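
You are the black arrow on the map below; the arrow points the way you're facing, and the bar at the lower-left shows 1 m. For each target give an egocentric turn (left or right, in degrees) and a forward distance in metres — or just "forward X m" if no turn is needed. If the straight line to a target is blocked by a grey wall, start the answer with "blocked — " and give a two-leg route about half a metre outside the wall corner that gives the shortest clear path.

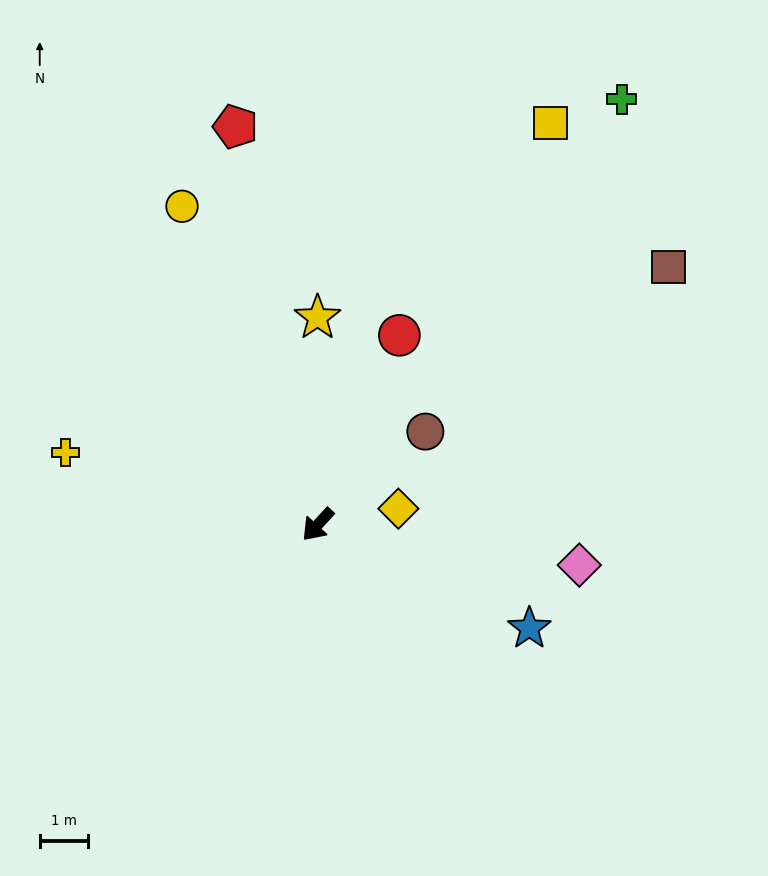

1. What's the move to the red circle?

turn right 161°, forward 4.3 m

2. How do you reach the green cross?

turn right 173°, forward 10.9 m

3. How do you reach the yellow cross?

turn right 63°, forward 5.4 m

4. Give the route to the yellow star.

turn right 137°, forward 4.3 m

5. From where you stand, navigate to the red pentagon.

turn right 126°, forward 8.4 m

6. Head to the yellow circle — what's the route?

turn right 114°, forward 7.2 m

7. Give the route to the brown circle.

turn left 173°, forward 3.0 m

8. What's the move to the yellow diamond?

turn left 144°, forward 1.7 m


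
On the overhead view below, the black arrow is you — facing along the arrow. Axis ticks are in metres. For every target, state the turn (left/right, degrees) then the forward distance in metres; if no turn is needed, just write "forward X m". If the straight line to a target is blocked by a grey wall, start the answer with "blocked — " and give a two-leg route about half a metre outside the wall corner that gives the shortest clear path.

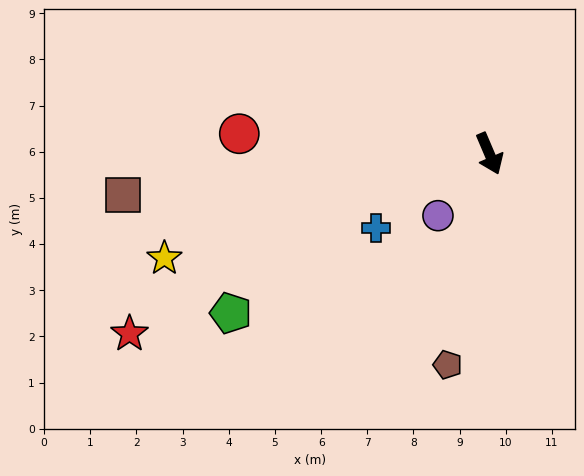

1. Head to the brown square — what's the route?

turn right 107°, forward 8.0 m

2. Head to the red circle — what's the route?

turn right 118°, forward 5.4 m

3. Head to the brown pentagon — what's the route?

turn right 34°, forward 4.7 m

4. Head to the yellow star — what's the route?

turn right 95°, forward 7.4 m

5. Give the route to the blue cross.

turn right 80°, forward 2.9 m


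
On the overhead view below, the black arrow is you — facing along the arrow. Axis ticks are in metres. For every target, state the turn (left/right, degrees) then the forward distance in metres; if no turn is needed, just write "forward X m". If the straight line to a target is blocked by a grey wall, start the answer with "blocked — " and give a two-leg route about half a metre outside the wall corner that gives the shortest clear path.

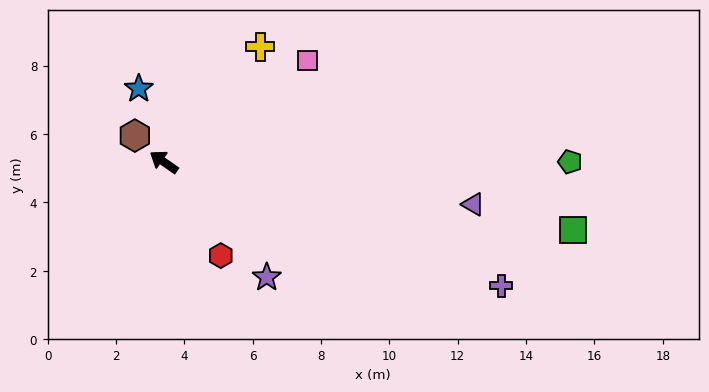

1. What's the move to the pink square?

turn right 110°, forward 5.1 m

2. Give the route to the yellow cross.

turn right 95°, forward 4.4 m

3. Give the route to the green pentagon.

turn right 145°, forward 11.9 m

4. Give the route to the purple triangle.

turn right 153°, forward 9.1 m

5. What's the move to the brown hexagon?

turn right 8°, forward 1.1 m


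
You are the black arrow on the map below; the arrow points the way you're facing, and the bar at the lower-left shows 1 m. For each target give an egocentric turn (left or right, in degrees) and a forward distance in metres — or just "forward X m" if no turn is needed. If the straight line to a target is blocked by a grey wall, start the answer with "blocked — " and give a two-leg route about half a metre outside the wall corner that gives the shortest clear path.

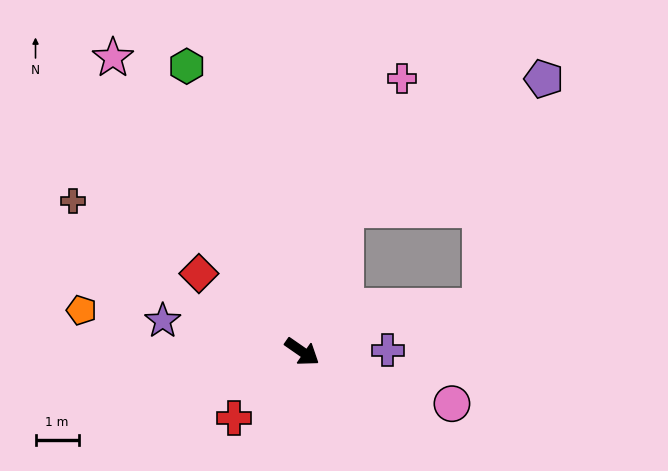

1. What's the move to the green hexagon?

turn left 147°, forward 7.2 m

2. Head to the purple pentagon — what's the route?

blocked — turn left 108°, forward 3.5 m, then turn right 40°, forward 5.5 m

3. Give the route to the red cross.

turn right 101°, forward 2.2 m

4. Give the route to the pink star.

turn left 157°, forward 8.1 m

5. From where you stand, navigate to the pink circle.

turn left 16°, forward 3.7 m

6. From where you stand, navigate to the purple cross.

turn left 36°, forward 2.0 m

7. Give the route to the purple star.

turn right 158°, forward 3.3 m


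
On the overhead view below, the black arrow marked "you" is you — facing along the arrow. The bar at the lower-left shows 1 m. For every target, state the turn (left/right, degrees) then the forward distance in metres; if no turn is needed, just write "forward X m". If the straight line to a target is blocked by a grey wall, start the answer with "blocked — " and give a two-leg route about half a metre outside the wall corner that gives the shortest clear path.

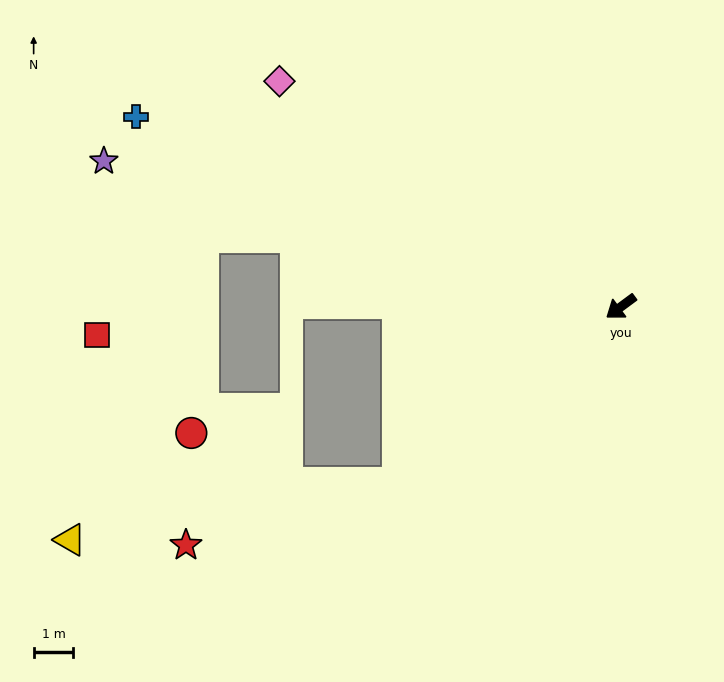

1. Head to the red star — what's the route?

blocked — turn left 2°, forward 7.2 m, then turn right 22°, forward 5.6 m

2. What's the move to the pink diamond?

turn right 70°, forward 10.3 m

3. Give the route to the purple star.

turn right 52°, forward 13.6 m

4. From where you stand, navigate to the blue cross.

turn right 58°, forward 13.2 m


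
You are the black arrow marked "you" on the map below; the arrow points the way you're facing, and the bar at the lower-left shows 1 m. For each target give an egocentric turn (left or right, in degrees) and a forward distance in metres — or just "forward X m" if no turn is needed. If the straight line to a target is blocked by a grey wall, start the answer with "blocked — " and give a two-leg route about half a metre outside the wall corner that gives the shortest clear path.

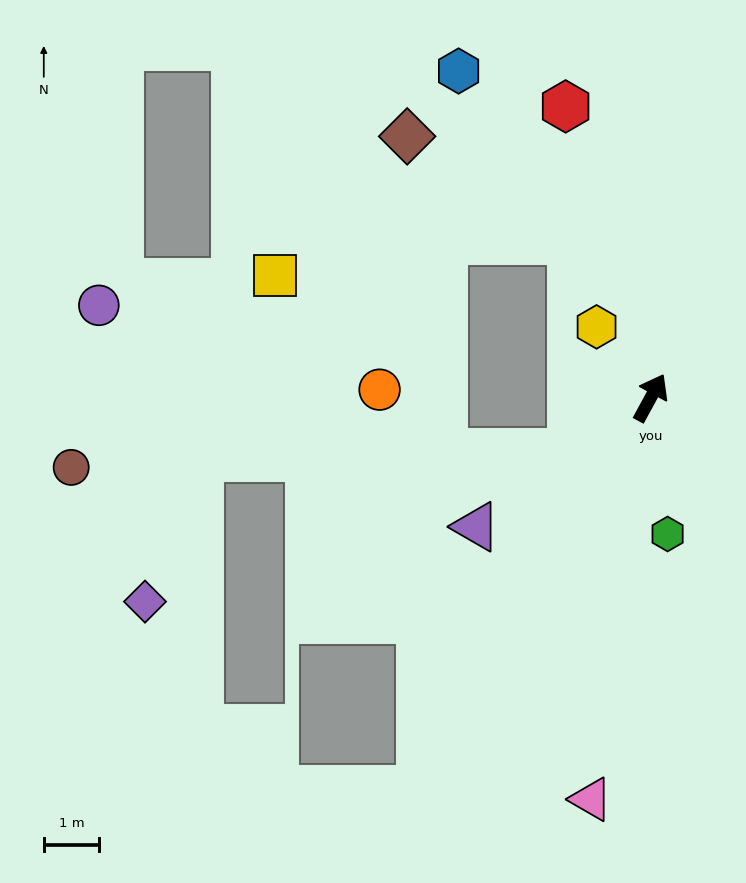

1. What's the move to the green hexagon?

turn right 144°, forward 2.5 m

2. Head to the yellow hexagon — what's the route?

turn left 66°, forward 1.6 m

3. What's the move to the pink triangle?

turn right 160°, forward 7.3 m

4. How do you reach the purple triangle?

turn left 155°, forward 3.9 m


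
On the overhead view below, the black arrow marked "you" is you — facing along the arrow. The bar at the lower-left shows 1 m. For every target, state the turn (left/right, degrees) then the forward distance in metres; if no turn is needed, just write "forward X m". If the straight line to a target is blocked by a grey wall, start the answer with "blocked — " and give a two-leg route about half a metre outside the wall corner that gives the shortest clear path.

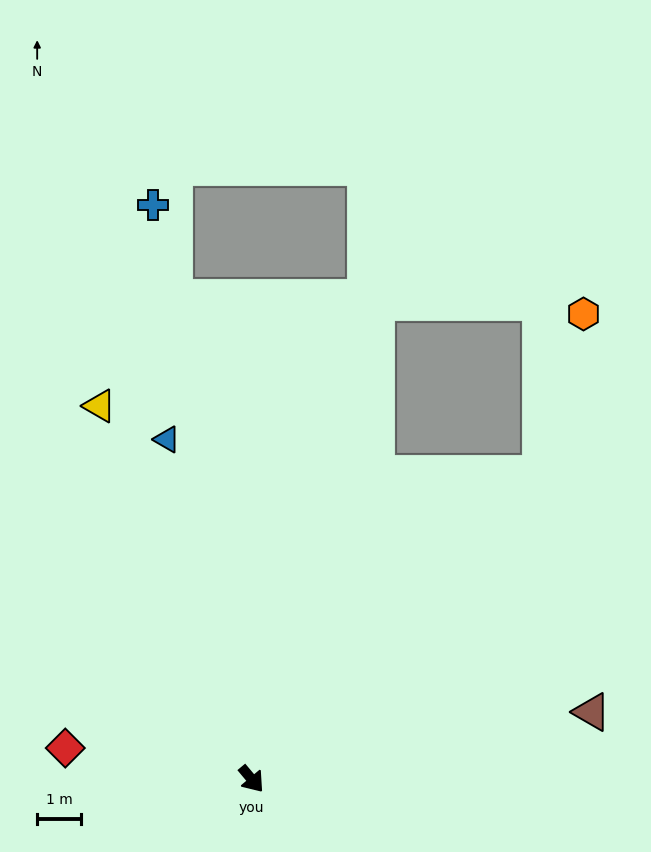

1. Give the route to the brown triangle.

turn left 61°, forward 8.0 m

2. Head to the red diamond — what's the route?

turn right 139°, forward 4.4 m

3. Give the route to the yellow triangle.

turn left 162°, forward 9.3 m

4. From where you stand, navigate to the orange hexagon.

blocked — turn left 97°, forward 9.7 m, then turn left 28°, forward 3.8 m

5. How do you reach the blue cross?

turn left 150°, forward 13.4 m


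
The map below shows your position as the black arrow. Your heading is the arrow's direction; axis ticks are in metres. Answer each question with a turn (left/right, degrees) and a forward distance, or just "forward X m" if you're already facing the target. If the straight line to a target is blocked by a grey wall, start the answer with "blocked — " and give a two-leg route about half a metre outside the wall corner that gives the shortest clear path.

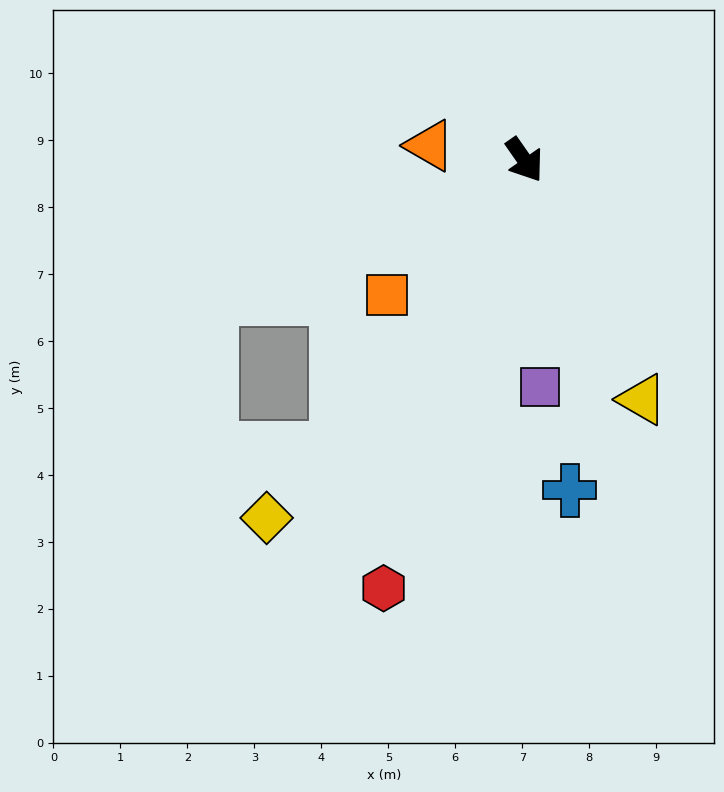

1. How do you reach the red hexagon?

turn right 53°, forward 6.7 m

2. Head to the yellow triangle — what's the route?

turn right 9°, forward 4.0 m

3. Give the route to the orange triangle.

turn right 134°, forward 1.4 m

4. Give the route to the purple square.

turn right 31°, forward 3.4 m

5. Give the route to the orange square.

turn right 81°, forward 2.9 m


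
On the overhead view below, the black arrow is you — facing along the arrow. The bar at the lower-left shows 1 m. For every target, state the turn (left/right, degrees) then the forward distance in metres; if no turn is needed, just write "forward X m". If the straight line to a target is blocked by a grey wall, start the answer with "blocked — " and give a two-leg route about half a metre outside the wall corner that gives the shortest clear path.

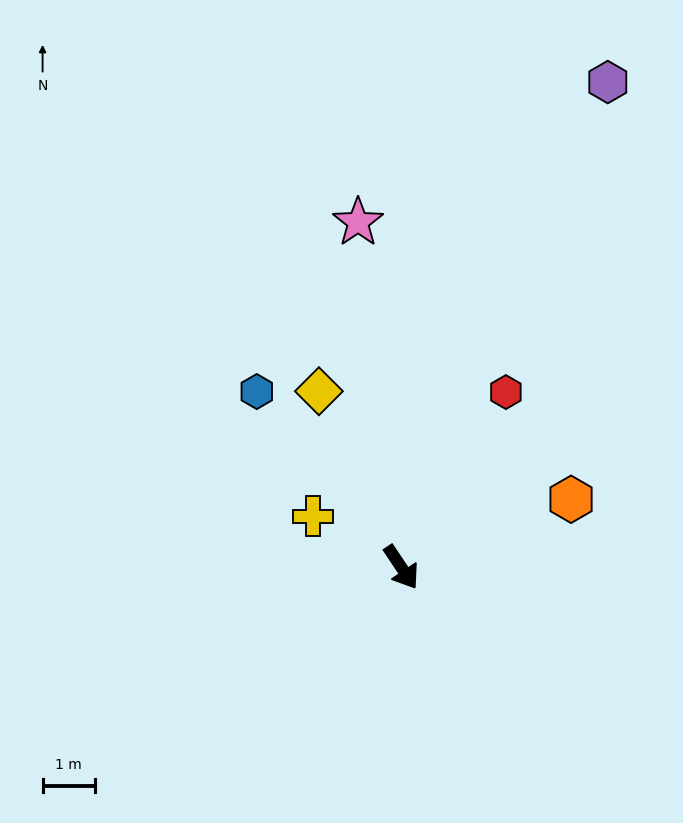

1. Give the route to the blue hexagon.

turn right 174°, forward 4.3 m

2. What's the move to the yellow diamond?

turn left 171°, forward 3.7 m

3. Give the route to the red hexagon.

turn left 115°, forward 3.9 m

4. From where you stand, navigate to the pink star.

turn left 153°, forward 6.6 m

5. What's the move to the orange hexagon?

turn left 78°, forward 3.5 m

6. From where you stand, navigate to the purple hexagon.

turn left 123°, forward 10.1 m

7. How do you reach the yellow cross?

turn right 154°, forward 1.9 m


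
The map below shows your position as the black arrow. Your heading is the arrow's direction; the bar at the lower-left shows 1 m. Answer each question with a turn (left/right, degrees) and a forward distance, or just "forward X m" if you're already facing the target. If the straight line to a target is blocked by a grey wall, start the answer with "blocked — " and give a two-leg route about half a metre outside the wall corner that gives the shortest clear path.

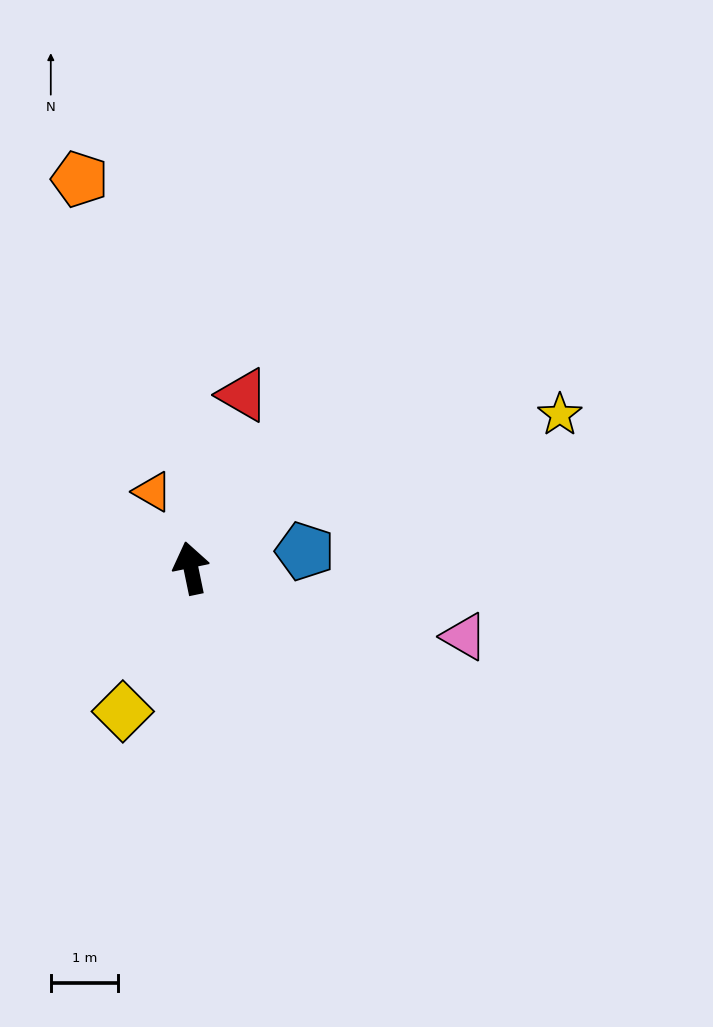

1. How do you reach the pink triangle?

turn right 116°, forward 4.2 m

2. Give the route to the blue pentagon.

turn right 93°, forward 1.7 m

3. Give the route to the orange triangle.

turn left 15°, forward 1.3 m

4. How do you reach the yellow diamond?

turn left 143°, forward 2.4 m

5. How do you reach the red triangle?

turn right 28°, forward 2.7 m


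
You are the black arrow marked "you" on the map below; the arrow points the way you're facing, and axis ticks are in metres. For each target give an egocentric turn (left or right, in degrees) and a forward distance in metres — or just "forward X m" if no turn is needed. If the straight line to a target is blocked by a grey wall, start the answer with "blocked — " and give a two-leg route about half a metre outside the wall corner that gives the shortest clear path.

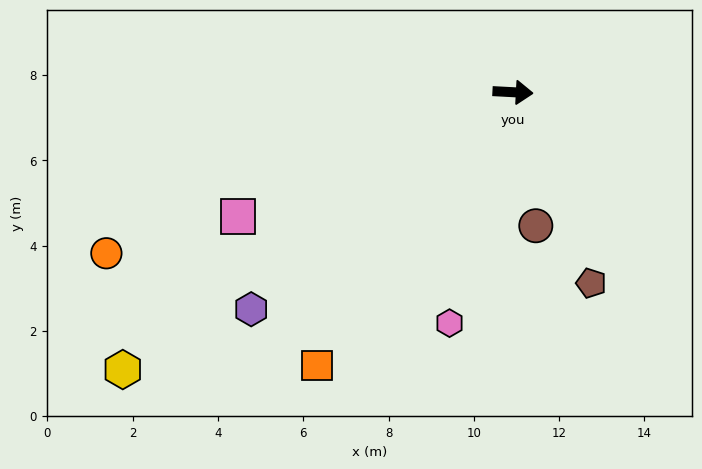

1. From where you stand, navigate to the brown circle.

turn right 77°, forward 3.2 m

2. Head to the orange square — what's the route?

turn right 123°, forward 7.9 m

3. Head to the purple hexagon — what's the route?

turn right 137°, forward 8.0 m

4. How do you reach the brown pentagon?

turn right 65°, forward 4.8 m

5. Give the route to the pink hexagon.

turn right 102°, forward 5.6 m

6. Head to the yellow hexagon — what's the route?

turn right 142°, forward 11.2 m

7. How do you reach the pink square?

turn right 153°, forward 7.1 m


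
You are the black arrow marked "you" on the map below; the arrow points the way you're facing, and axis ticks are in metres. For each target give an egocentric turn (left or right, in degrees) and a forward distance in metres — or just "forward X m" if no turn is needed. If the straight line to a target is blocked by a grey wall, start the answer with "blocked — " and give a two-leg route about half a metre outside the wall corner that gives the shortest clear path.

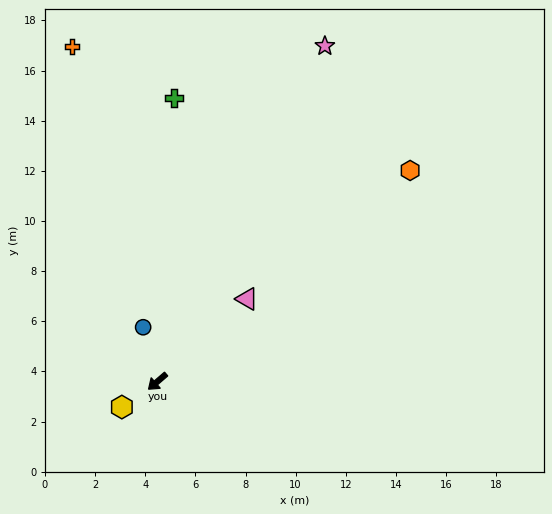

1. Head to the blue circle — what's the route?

turn right 116°, forward 2.2 m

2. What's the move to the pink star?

turn right 157°, forward 15.0 m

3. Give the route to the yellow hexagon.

turn right 5°, forward 1.7 m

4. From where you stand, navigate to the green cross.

turn right 134°, forward 11.3 m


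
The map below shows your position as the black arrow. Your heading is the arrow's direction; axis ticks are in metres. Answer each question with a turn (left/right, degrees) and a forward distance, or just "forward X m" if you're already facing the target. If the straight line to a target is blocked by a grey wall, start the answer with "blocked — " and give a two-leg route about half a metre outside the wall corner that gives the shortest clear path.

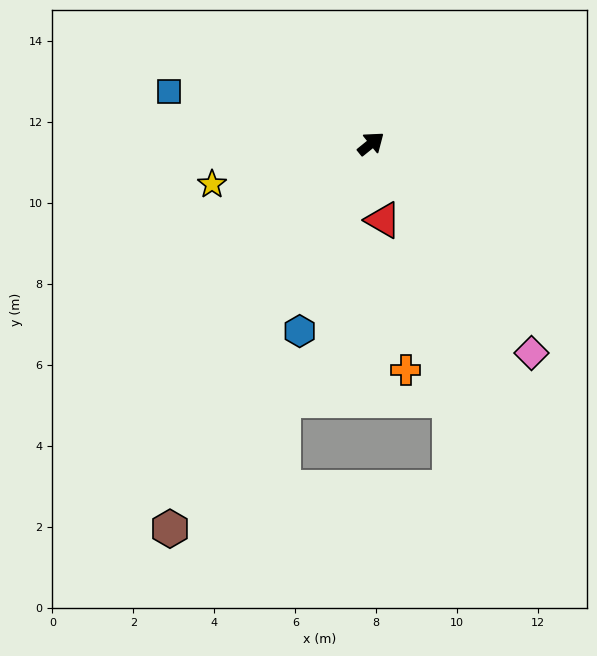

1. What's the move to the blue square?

turn left 127°, forward 5.2 m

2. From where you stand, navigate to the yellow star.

turn left 155°, forward 4.1 m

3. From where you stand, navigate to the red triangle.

turn right 120°, forward 1.9 m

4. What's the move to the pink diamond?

turn right 91°, forward 6.5 m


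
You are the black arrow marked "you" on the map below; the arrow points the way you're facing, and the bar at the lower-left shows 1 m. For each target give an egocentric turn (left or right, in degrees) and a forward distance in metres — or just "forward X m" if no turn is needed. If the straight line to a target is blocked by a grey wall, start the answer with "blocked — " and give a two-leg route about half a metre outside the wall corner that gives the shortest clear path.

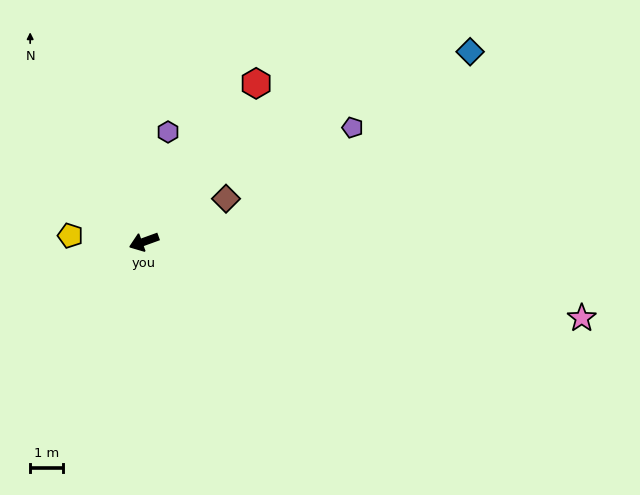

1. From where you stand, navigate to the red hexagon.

turn right 145°, forward 5.9 m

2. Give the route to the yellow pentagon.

turn right 25°, forward 2.2 m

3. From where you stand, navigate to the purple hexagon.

turn right 122°, forward 3.4 m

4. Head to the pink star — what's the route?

turn left 150°, forward 13.5 m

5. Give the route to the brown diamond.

turn right 172°, forward 2.8 m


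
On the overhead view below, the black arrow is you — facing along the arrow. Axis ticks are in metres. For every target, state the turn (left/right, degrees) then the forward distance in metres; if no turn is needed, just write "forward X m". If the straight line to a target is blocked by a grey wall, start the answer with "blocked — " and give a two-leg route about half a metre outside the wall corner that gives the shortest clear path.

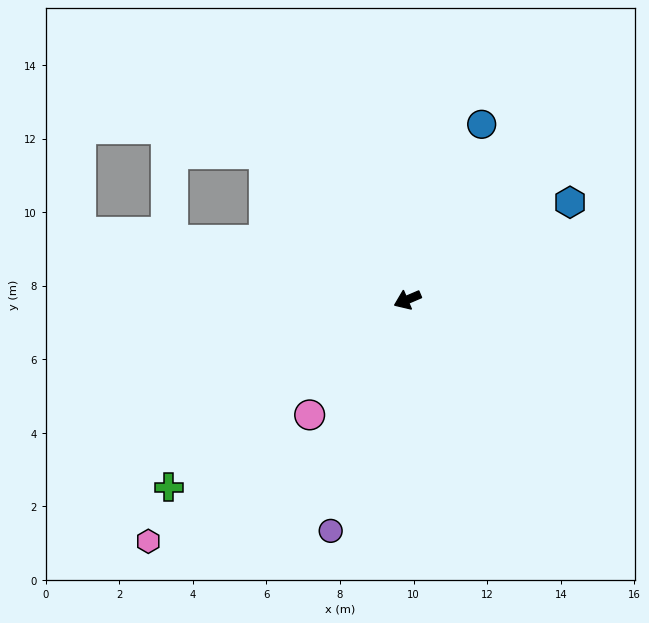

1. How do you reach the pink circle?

turn left 27°, forward 4.1 m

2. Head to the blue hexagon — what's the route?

turn right 172°, forward 5.2 m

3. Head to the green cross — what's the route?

turn left 15°, forward 8.3 m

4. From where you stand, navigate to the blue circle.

turn right 136°, forward 5.2 m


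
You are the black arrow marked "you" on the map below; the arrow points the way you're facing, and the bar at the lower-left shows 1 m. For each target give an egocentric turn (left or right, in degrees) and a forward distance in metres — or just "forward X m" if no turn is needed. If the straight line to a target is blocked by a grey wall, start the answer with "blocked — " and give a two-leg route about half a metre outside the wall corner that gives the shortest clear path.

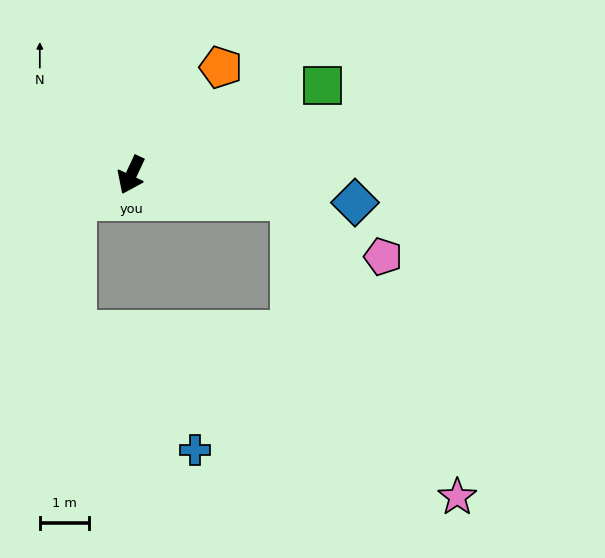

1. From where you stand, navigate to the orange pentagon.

turn left 165°, forward 2.8 m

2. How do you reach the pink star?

blocked — turn left 106°, forward 3.3 m, then turn right 52°, forward 6.9 m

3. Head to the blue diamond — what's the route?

turn left 108°, forward 4.6 m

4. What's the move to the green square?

turn left 140°, forward 4.3 m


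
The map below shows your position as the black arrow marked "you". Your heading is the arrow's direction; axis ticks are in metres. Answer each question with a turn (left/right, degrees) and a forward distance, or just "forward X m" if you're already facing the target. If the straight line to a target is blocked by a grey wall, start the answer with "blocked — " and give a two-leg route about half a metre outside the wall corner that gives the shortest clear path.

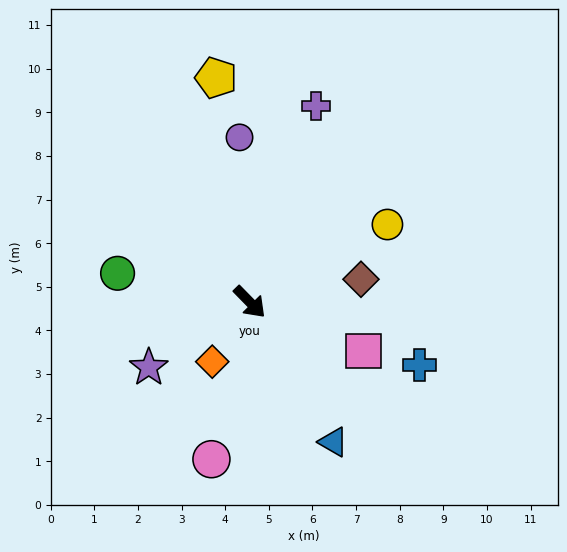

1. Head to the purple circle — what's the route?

turn left 139°, forward 3.8 m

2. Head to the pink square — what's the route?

turn left 22°, forward 2.8 m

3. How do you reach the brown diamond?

turn left 57°, forward 2.6 m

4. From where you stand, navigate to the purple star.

turn right 101°, forward 2.8 m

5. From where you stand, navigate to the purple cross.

turn left 117°, forward 4.7 m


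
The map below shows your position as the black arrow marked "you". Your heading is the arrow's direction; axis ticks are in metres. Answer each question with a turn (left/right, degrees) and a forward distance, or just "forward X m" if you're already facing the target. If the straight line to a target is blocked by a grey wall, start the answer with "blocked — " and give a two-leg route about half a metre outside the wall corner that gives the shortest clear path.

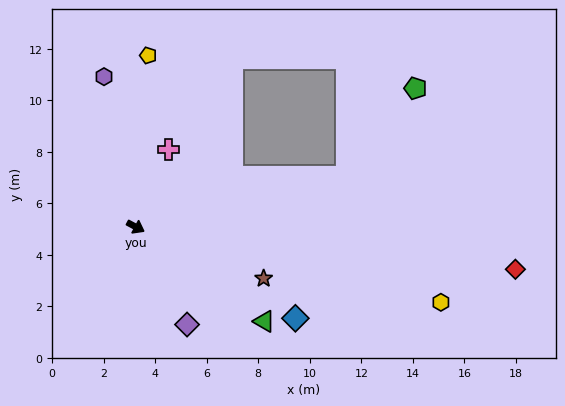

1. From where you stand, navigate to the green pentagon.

blocked — turn left 42°, forward 8.4 m, then turn left 38°, forward 4.4 m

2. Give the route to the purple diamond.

turn right 34°, forward 4.3 m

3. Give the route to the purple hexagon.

turn left 130°, forward 6.0 m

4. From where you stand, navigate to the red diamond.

turn left 22°, forward 14.8 m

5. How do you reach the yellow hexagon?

turn left 14°, forward 12.2 m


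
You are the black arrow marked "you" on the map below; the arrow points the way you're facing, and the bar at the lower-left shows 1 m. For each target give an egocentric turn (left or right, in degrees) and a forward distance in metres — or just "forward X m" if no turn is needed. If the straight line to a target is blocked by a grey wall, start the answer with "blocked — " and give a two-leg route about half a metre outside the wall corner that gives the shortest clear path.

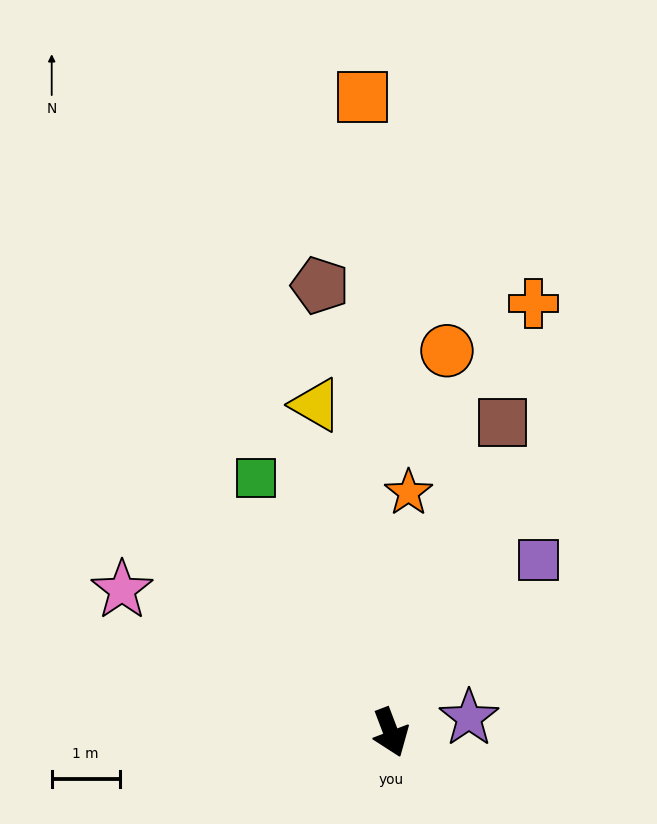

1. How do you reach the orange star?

turn left 155°, forward 3.5 m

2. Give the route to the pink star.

turn right 139°, forward 4.5 m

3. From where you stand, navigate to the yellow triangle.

turn left 172°, forward 4.9 m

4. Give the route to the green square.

turn right 173°, forward 4.2 m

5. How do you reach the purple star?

turn left 80°, forward 1.2 m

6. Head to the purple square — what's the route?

turn left 119°, forward 3.3 m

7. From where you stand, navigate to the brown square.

turn left 139°, forward 4.9 m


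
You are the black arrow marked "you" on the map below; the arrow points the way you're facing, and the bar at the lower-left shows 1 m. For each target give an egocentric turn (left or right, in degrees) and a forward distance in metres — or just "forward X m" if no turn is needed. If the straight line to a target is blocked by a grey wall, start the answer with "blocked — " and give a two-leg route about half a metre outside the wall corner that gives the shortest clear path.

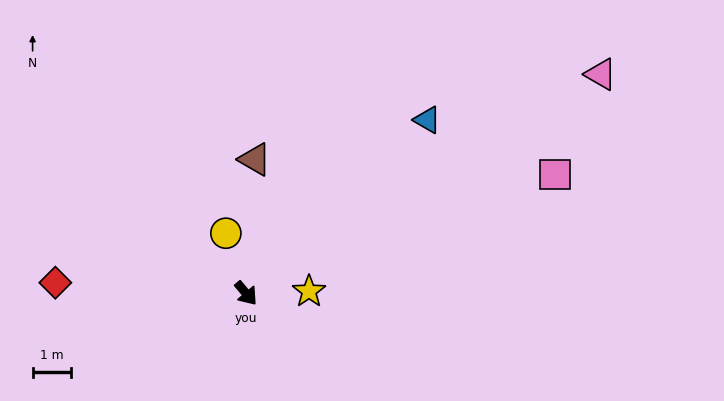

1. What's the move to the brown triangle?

turn left 136°, forward 3.5 m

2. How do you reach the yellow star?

turn left 52°, forward 1.7 m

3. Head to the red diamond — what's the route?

turn right 133°, forward 5.0 m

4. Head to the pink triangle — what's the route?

turn left 82°, forward 11.0 m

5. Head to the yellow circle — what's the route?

turn left 158°, forward 1.7 m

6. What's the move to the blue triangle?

turn left 94°, forward 6.6 m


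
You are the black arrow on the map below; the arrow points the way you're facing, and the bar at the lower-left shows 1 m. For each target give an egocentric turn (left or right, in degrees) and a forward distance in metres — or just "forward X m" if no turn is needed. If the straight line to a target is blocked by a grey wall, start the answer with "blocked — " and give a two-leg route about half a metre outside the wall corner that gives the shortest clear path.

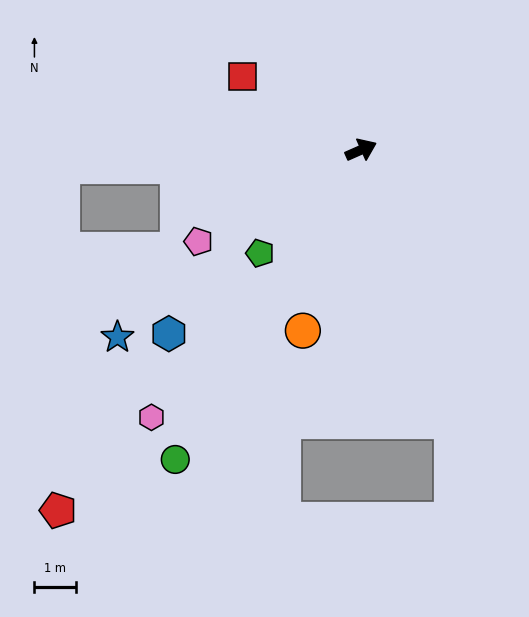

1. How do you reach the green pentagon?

turn right 158°, forward 3.4 m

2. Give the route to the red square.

turn left 124°, forward 3.3 m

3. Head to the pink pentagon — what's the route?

turn right 174°, forward 4.4 m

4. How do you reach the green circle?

turn right 145°, forward 8.6 m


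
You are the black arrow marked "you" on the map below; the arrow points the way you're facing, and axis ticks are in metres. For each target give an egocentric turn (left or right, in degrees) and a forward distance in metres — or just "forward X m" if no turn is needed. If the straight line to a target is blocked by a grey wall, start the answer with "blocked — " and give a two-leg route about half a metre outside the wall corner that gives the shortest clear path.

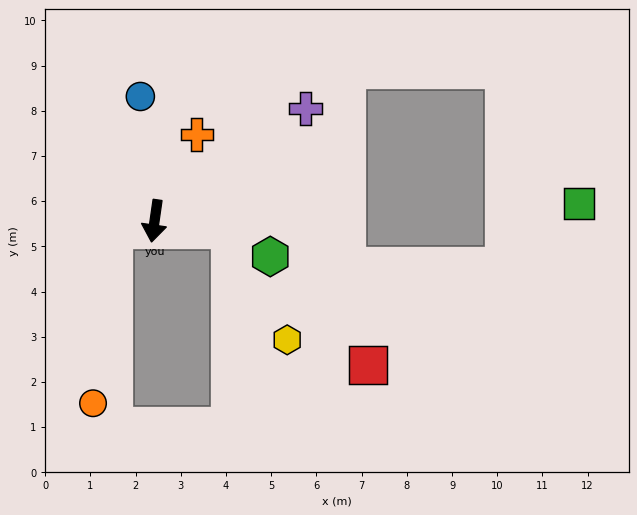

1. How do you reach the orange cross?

turn left 162°, forward 2.1 m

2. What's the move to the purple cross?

turn left 135°, forward 4.2 m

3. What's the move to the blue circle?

turn right 165°, forward 2.8 m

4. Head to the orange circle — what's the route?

blocked — turn right 69°, forward 0.9 m, then turn left 71°, forward 3.9 m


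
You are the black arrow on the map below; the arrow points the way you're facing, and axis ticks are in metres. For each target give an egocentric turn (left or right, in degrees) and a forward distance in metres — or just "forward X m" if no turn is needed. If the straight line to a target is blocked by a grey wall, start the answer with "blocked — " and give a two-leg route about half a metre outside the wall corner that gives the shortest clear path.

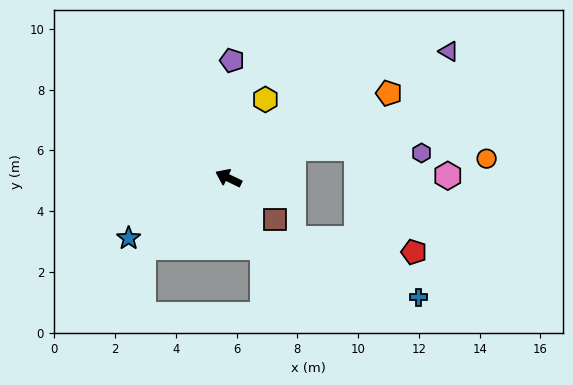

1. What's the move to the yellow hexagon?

turn right 90°, forward 2.9 m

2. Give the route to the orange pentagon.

turn right 127°, forward 6.0 m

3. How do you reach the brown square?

turn left 164°, forward 2.0 m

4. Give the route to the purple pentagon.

turn right 66°, forward 3.9 m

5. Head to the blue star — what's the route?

turn left 57°, forward 3.8 m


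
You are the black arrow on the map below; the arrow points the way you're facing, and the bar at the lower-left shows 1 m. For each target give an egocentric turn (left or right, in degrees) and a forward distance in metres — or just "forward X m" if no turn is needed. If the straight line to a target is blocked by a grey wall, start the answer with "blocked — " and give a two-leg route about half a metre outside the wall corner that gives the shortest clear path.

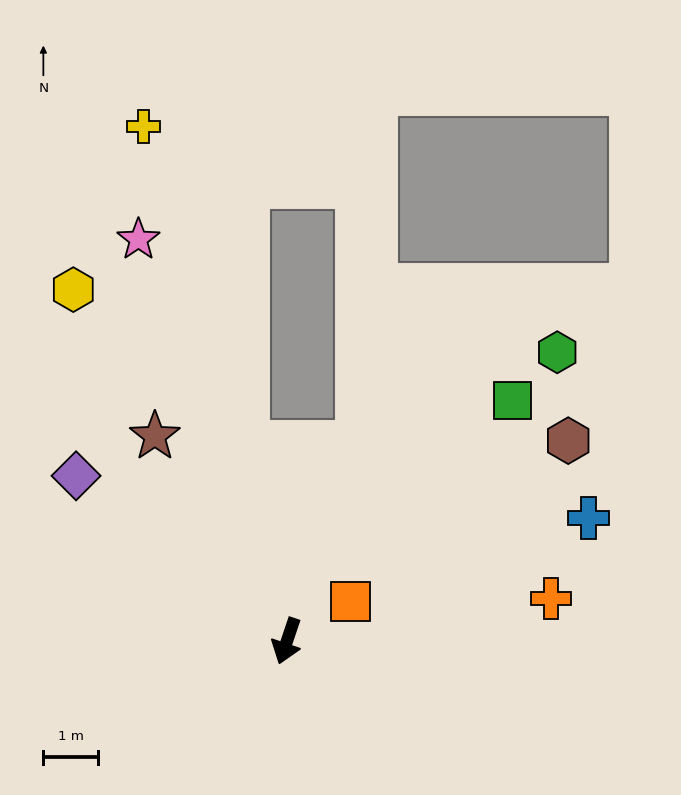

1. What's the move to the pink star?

turn right 141°, forward 7.9 m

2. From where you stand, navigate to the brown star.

turn right 129°, forward 4.5 m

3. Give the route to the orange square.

turn left 140°, forward 1.4 m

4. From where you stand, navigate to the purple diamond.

turn right 109°, forward 4.9 m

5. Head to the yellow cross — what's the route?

turn right 146°, forward 9.8 m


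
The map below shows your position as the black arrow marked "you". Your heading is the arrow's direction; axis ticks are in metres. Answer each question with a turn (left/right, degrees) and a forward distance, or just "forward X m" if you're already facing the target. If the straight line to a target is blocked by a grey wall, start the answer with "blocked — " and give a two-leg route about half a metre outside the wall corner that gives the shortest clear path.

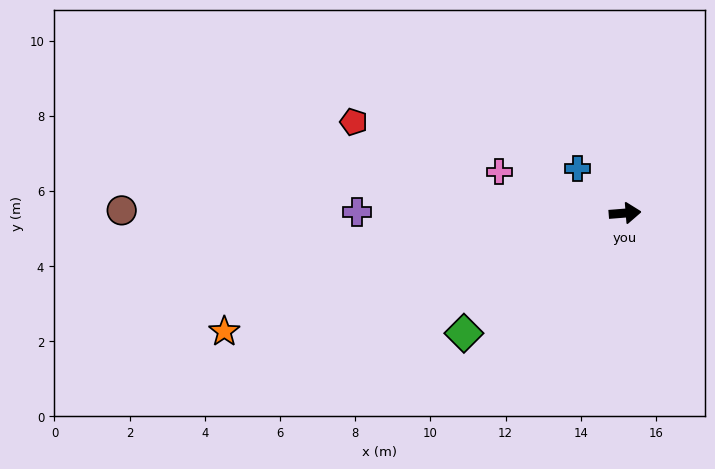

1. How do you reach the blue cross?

turn left 132°, forward 1.7 m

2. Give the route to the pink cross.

turn left 157°, forward 3.5 m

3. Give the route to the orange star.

turn right 168°, forward 11.1 m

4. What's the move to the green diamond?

turn right 148°, forward 5.3 m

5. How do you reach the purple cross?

turn left 175°, forward 7.1 m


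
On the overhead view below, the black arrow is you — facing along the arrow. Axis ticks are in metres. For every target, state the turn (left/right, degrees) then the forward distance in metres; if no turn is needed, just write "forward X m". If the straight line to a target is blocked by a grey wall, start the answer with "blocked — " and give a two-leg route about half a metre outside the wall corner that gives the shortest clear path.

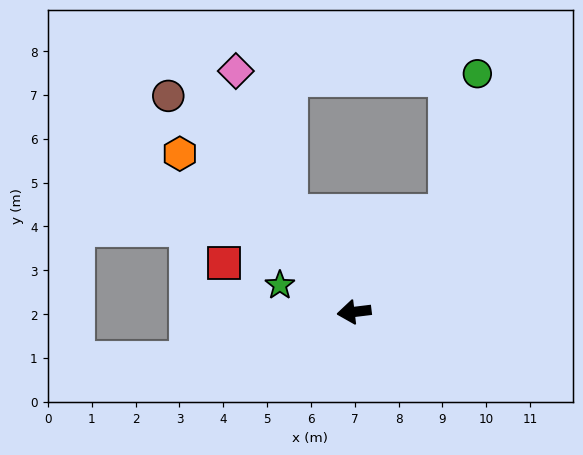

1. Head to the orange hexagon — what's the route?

turn right 49°, forward 5.4 m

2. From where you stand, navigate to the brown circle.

turn right 56°, forward 6.5 m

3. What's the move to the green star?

turn right 27°, forward 1.8 m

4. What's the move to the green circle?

blocked — turn right 140°, forward 3.1 m, then turn left 31°, forward 3.2 m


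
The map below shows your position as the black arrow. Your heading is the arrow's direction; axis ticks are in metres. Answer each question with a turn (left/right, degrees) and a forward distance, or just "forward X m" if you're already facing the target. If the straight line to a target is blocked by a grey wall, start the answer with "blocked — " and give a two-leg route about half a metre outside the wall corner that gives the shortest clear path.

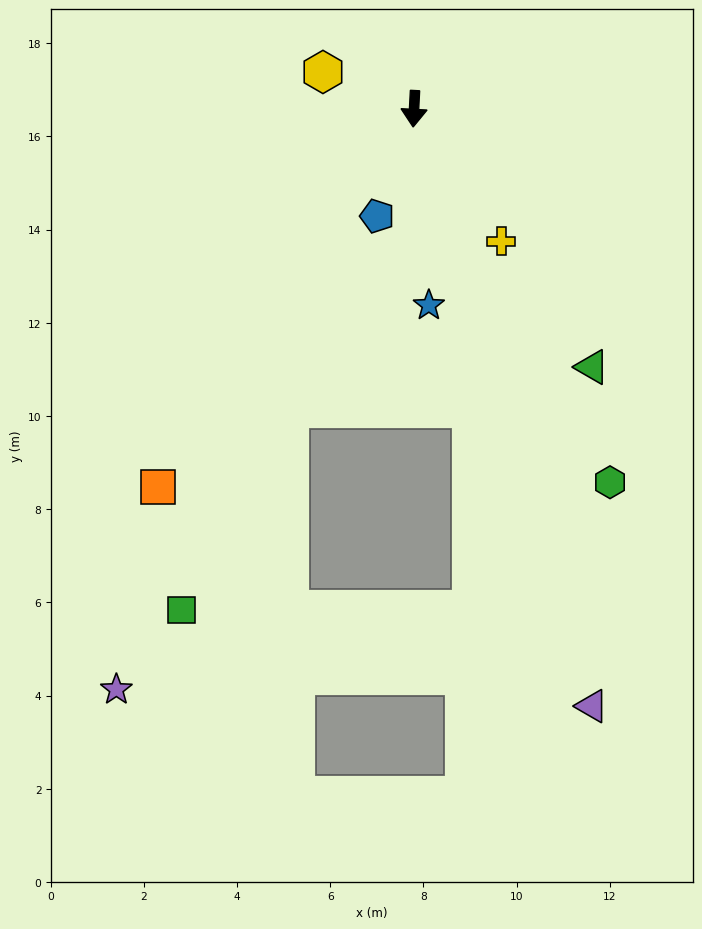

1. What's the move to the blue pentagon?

turn right 16°, forward 2.4 m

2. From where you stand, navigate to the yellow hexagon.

turn right 109°, forward 2.1 m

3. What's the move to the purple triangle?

turn left 20°, forward 13.4 m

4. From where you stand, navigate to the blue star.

turn left 7°, forward 4.2 m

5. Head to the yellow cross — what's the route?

turn left 36°, forward 3.4 m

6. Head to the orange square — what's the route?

turn right 31°, forward 9.8 m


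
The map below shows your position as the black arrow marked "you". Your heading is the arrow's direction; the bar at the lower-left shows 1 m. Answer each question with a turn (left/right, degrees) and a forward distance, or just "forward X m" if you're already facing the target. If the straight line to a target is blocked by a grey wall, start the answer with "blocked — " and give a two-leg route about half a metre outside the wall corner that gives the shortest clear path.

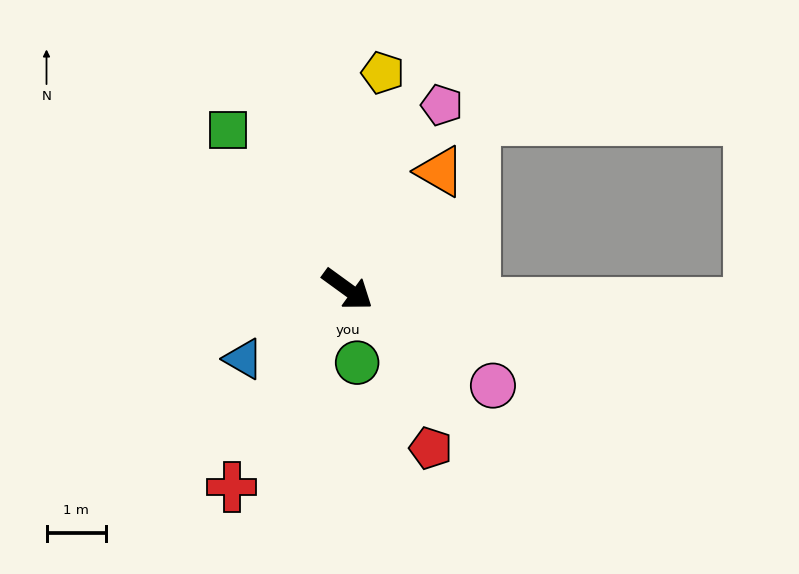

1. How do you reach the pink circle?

turn left 2°, forward 2.9 m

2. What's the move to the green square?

turn left 163°, forward 3.3 m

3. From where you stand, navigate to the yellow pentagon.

turn left 117°, forward 3.7 m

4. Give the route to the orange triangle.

turn left 88°, forward 2.5 m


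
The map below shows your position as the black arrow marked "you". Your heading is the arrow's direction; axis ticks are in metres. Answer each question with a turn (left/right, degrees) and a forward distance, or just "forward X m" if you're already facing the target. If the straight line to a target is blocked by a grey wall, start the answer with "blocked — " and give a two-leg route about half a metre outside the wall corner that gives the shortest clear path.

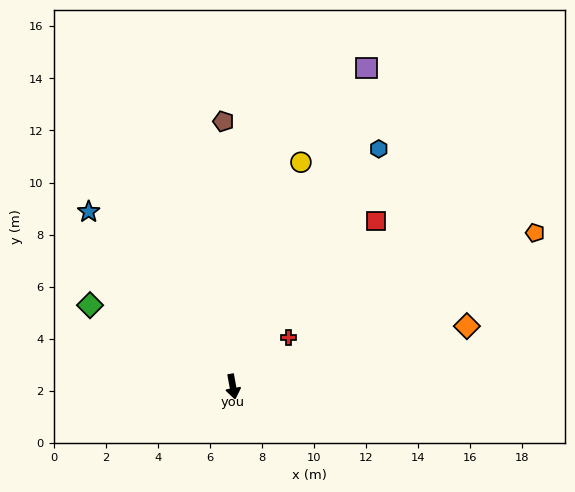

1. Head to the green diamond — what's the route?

turn right 130°, forward 6.3 m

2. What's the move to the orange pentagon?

turn left 107°, forward 13.0 m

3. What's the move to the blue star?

turn right 151°, forward 8.7 m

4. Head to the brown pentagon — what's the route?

turn left 172°, forward 10.2 m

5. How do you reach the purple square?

turn left 147°, forward 13.3 m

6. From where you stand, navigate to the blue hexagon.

turn left 138°, forward 10.7 m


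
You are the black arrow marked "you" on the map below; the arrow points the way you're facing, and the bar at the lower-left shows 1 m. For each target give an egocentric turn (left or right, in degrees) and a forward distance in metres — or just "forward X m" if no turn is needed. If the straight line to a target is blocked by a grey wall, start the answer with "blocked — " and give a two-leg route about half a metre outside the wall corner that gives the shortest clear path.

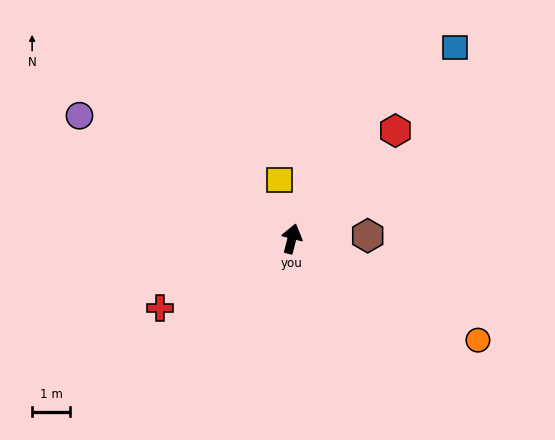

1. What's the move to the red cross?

turn left 132°, forward 3.9 m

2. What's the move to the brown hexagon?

turn right 73°, forward 2.0 m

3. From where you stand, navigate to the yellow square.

turn left 26°, forward 1.6 m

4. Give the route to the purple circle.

turn left 74°, forward 6.5 m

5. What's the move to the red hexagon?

turn right 29°, forward 4.0 m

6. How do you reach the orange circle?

turn right 104°, forward 5.6 m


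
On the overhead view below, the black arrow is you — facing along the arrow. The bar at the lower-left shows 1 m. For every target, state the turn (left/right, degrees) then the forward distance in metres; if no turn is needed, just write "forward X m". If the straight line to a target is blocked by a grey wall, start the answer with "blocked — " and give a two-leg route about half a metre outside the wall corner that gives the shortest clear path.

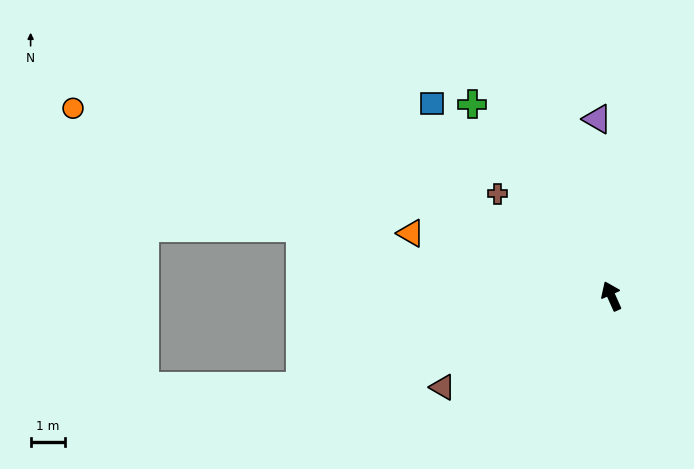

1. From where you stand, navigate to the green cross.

turn left 12°, forward 6.8 m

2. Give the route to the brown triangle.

turn left 94°, forward 5.5 m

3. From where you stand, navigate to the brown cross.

turn left 24°, forward 4.4 m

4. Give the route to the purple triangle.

turn right 20°, forward 5.1 m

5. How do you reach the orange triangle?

turn left 49°, forward 6.0 m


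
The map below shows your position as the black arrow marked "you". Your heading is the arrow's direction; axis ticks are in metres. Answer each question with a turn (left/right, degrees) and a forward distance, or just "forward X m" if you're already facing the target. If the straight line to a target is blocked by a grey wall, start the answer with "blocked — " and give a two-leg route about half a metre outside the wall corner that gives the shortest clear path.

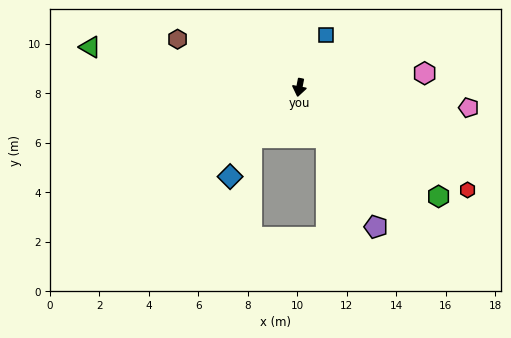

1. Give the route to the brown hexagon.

turn right 101°, forward 5.3 m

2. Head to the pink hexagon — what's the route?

turn left 107°, forward 5.1 m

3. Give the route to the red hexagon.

turn left 70°, forward 8.0 m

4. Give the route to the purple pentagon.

turn left 40°, forward 6.4 m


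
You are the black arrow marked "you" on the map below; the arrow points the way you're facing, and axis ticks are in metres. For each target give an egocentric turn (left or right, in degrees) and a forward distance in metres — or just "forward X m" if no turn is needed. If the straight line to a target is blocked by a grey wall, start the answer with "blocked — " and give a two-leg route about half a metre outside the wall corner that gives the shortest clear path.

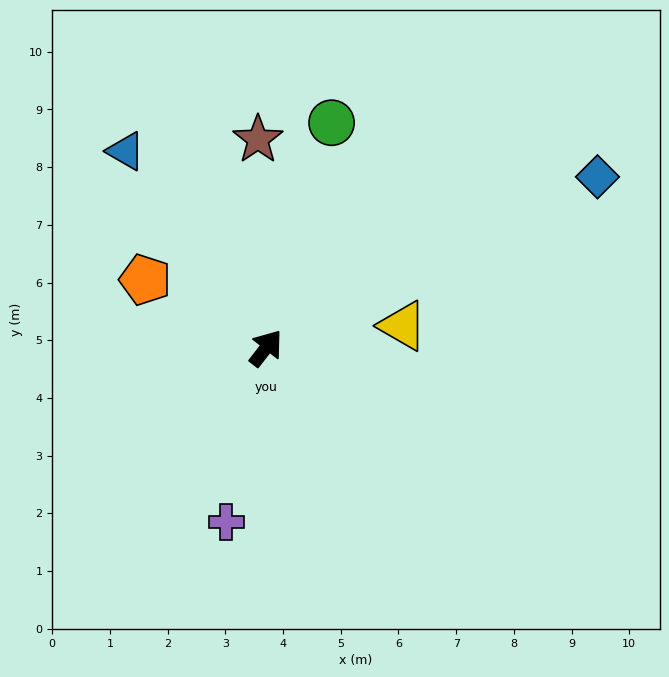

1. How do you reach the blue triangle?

turn left 73°, forward 4.2 m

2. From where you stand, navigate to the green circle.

turn left 22°, forward 4.1 m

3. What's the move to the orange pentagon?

turn left 98°, forward 2.4 m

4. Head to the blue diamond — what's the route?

turn right 25°, forward 6.5 m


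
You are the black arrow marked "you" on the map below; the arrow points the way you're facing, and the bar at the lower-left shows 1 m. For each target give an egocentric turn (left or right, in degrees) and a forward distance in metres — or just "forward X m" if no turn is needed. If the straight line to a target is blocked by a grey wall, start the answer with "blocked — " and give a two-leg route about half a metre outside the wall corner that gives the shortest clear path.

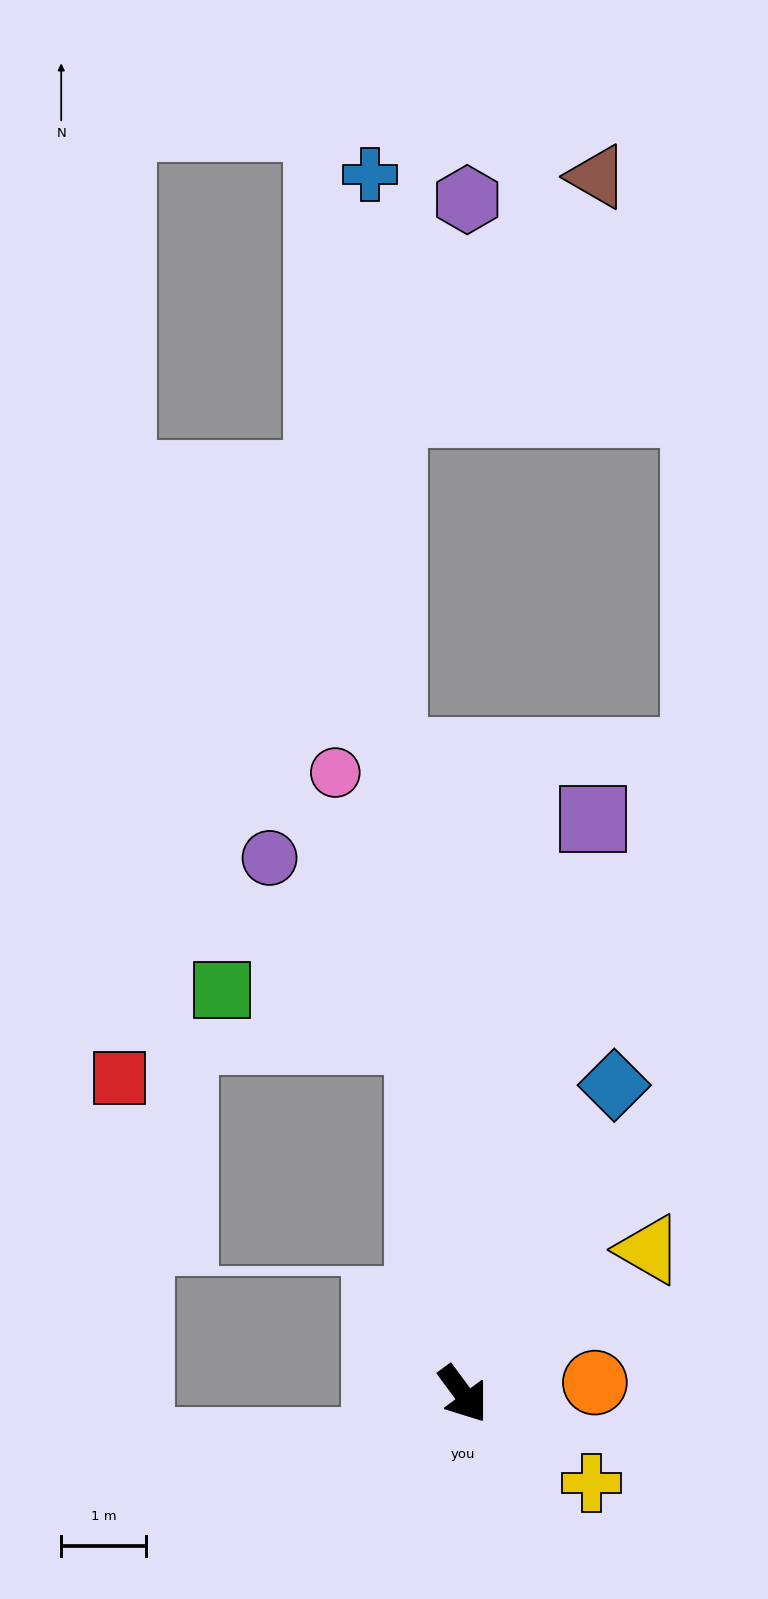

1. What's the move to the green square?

blocked — turn left 150°, forward 4.3 m, then turn left 70°, forward 2.4 m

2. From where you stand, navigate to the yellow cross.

turn left 19°, forward 1.9 m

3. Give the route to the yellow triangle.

turn left 92°, forward 2.8 m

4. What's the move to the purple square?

turn left 131°, forward 7.0 m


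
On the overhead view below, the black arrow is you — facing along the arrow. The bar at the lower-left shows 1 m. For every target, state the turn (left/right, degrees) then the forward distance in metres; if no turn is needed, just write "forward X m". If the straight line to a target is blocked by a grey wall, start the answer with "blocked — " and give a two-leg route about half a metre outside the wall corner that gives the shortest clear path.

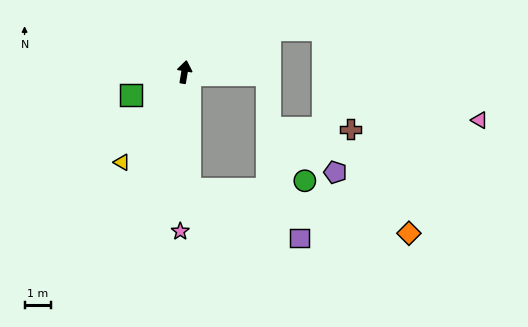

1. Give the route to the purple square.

blocked — turn right 168°, forward 4.5 m, then turn left 63°, forward 4.6 m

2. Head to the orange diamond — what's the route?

blocked — turn right 168°, forward 4.5 m, then turn left 76°, forward 8.5 m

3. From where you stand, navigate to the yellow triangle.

turn left 155°, forward 4.2 m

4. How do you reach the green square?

turn left 123°, forward 2.2 m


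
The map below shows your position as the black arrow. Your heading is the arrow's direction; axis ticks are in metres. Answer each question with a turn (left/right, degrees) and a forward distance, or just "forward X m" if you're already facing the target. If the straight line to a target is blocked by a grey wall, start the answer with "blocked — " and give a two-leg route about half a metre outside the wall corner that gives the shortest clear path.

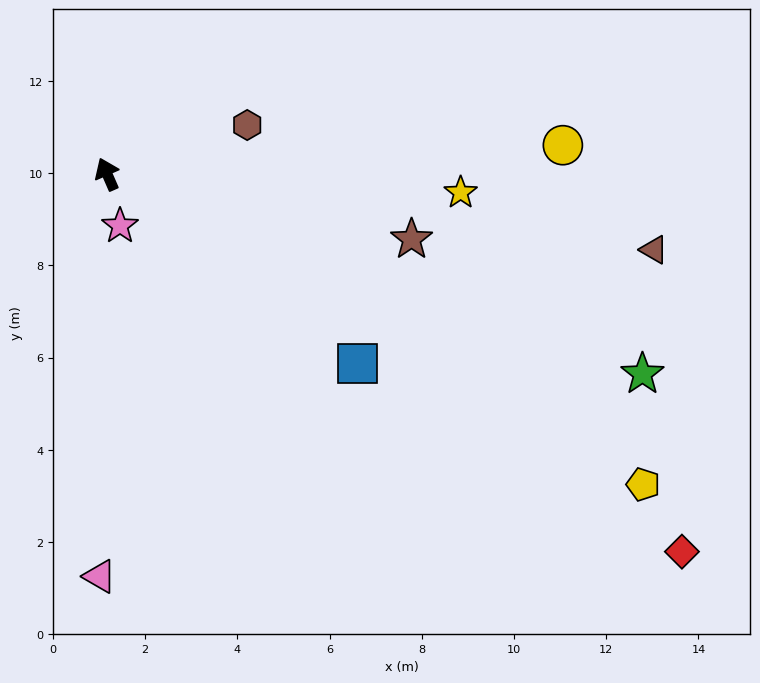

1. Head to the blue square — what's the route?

turn right 151°, forward 6.8 m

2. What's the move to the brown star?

turn right 126°, forward 6.8 m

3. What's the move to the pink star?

turn left 170°, forward 1.2 m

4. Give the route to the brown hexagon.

turn right 94°, forward 3.2 m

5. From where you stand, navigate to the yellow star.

turn right 117°, forward 7.7 m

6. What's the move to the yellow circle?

turn right 110°, forward 9.9 m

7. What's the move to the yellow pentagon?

turn right 144°, forward 13.4 m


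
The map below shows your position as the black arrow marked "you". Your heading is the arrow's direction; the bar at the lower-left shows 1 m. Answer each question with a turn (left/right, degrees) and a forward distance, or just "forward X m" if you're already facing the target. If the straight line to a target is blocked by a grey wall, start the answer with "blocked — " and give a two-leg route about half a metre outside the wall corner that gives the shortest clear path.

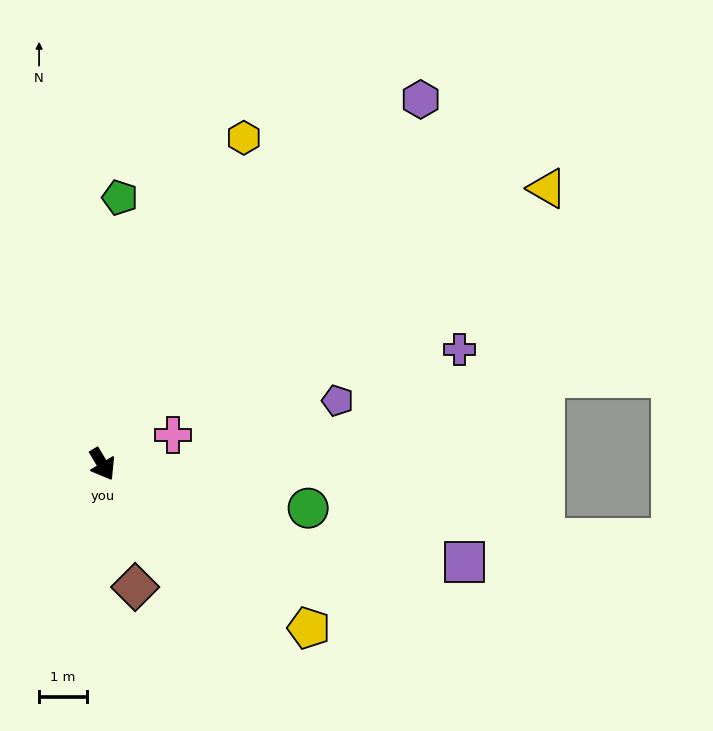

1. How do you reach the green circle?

turn left 47°, forward 4.4 m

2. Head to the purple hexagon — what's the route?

turn left 108°, forward 10.2 m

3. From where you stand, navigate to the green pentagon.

turn left 145°, forward 5.6 m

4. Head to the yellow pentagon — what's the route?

turn left 21°, forward 5.5 m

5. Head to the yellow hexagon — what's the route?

turn left 126°, forward 7.5 m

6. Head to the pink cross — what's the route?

turn left 82°, forward 1.6 m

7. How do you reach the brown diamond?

turn right 16°, forward 2.7 m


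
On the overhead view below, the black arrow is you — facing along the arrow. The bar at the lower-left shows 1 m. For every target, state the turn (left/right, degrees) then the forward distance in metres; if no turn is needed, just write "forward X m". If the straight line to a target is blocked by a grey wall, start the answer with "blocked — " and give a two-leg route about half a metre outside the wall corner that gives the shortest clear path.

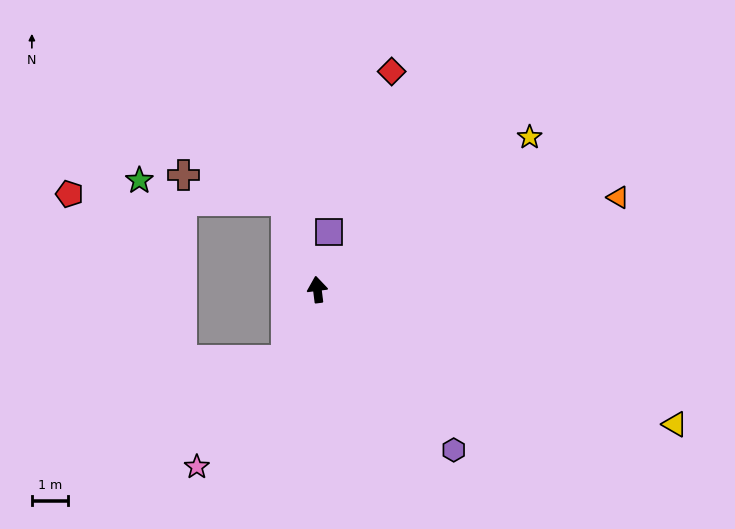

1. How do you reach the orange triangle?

turn right 80°, forward 8.7 m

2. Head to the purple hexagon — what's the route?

turn right 147°, forward 5.8 m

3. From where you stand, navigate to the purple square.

turn right 19°, forward 1.6 m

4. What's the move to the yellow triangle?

turn right 118°, forward 10.5 m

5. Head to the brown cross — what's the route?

blocked — turn left 12°, forward 2.6 m, then turn left 57°, forward 2.9 m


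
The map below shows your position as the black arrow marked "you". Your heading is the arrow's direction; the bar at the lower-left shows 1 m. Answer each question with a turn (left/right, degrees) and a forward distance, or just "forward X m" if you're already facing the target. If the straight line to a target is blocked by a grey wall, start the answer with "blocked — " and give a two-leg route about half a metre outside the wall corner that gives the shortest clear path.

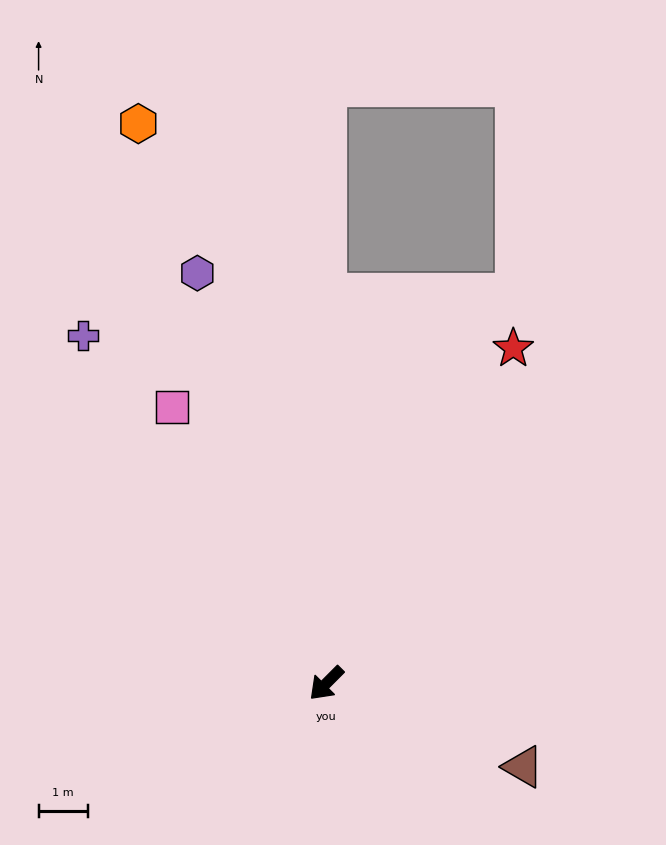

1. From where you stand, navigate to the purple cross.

turn right 100°, forward 8.6 m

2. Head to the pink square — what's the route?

turn right 106°, forward 6.4 m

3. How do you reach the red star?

turn right 164°, forward 7.8 m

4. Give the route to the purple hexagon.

turn right 118°, forward 8.7 m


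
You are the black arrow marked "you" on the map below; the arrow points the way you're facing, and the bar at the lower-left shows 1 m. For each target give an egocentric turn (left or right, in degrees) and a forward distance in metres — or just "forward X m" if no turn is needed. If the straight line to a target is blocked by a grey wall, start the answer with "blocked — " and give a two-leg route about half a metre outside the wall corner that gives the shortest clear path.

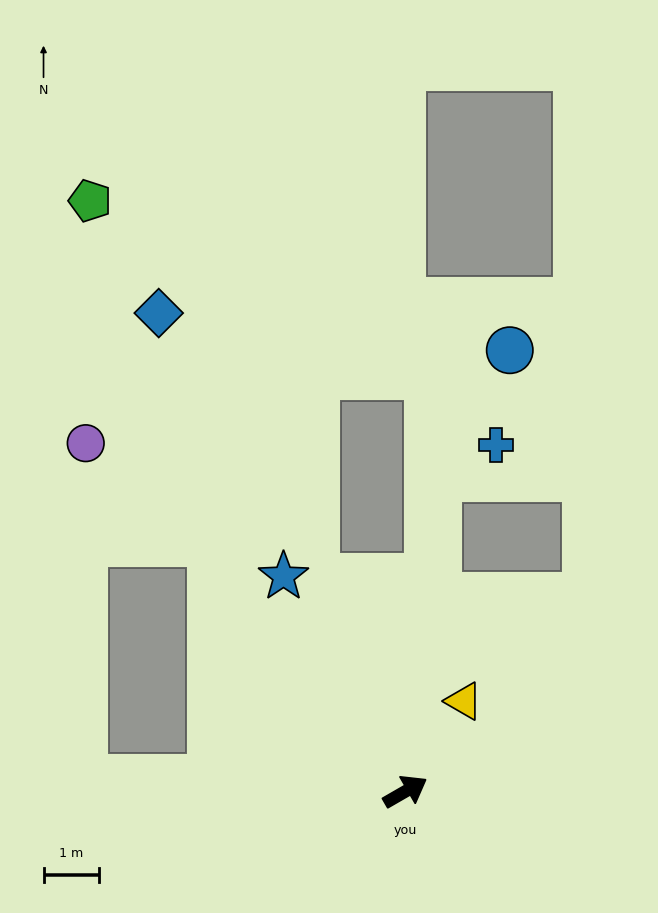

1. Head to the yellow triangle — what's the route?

turn left 27°, forward 1.9 m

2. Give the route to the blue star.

turn left 90°, forward 4.4 m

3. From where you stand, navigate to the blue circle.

blocked — turn left 54°, forward 5.7 m, then turn right 23°, forward 2.6 m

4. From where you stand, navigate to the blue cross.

blocked — turn left 54°, forward 5.7 m, then turn right 54°, forward 1.2 m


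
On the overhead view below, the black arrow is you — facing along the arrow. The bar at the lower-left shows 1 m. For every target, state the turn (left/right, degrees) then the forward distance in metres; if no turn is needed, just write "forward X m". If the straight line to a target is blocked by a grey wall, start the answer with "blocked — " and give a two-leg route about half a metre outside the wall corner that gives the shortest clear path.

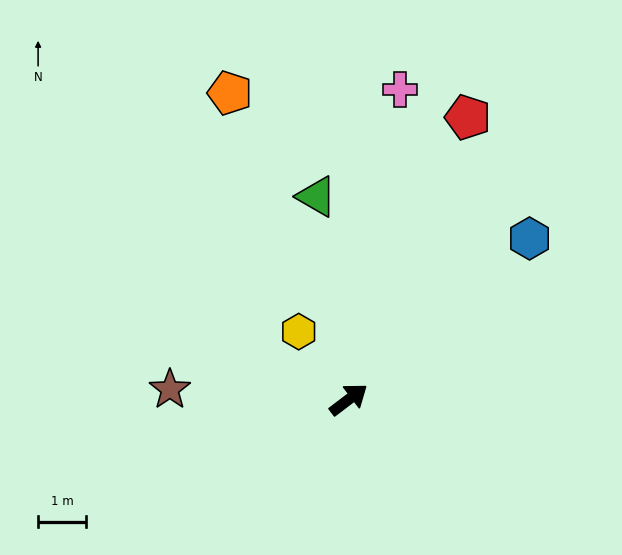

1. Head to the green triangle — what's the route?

turn left 62°, forward 4.3 m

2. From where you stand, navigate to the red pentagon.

turn left 30°, forward 6.4 m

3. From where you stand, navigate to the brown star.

turn left 140°, forward 3.7 m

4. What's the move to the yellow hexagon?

turn left 89°, forward 1.8 m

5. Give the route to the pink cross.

turn left 43°, forward 6.6 m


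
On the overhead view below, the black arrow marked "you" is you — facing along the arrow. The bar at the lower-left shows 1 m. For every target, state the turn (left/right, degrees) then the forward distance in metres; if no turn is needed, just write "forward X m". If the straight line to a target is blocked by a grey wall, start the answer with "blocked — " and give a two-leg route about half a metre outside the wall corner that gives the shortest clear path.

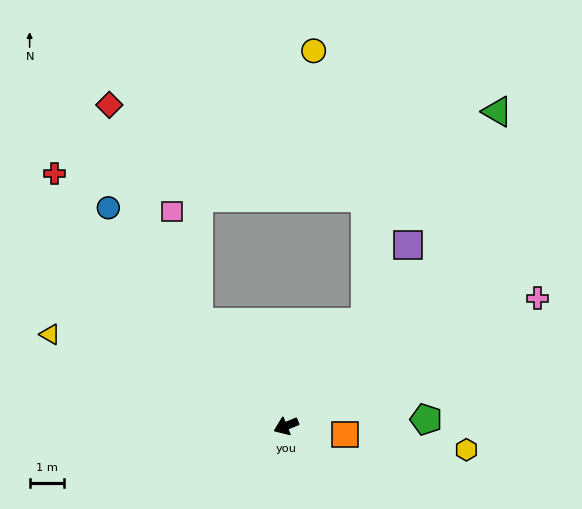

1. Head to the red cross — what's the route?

turn right 70°, forward 10.0 m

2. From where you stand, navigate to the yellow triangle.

turn right 44°, forward 7.4 m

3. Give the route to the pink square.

blocked — turn right 72°, forward 3.9 m, then turn right 27°, forward 3.3 m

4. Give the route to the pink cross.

turn right 175°, forward 8.2 m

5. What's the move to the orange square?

turn left 149°, forward 1.7 m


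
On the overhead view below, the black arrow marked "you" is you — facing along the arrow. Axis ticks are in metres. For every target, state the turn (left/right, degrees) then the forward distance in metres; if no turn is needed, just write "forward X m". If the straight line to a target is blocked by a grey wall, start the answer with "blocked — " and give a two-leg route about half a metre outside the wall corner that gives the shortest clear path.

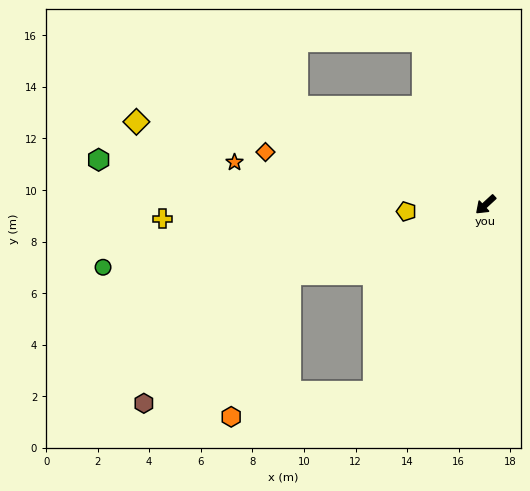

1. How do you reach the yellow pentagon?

turn right 38°, forward 3.1 m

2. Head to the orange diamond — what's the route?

turn right 56°, forward 8.8 m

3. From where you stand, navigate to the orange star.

turn right 52°, forward 9.9 m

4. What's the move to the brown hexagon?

blocked — turn right 23°, forward 8.1 m, then turn left 22°, forward 7.6 m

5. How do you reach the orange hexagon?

blocked — turn right 23°, forward 8.1 m, then turn left 48°, forward 6.0 m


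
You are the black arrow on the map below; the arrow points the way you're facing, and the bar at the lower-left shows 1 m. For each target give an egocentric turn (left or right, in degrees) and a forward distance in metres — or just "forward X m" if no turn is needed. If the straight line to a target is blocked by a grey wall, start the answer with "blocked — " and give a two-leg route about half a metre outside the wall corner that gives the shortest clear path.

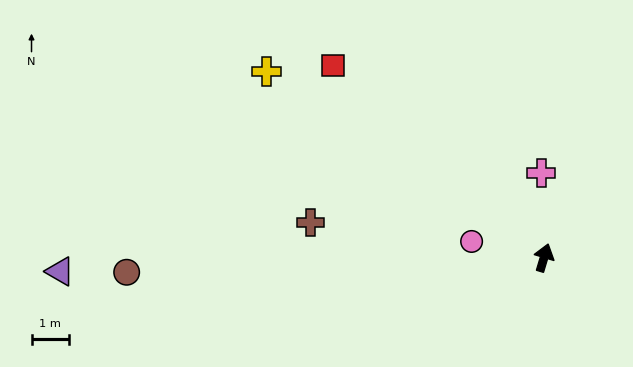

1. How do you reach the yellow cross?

turn left 73°, forward 8.9 m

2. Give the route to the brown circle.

turn left 109°, forward 11.2 m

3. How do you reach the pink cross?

turn left 19°, forward 2.3 m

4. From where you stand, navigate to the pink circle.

turn left 94°, forward 2.0 m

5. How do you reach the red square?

turn left 64°, forward 7.6 m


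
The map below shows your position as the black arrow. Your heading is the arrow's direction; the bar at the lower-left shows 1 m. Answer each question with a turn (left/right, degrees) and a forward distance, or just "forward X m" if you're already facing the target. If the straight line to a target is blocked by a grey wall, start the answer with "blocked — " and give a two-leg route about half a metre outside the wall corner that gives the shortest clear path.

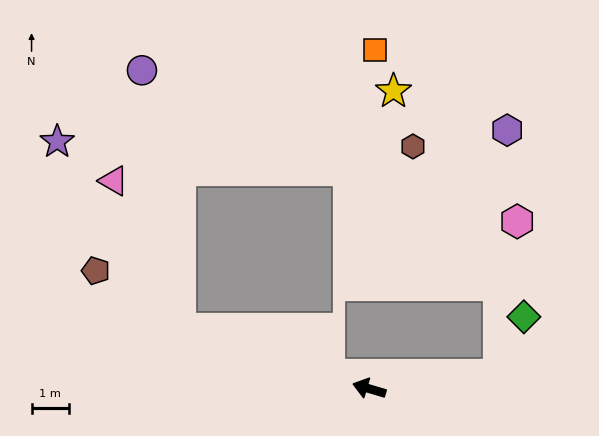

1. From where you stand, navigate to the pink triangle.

blocked — forward 5.3 m, then turn right 49°, forward 4.3 m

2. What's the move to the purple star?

blocked — forward 5.3 m, then turn right 40°, forward 6.0 m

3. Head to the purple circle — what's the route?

blocked — forward 5.3 m, then turn right 65°, forward 7.0 m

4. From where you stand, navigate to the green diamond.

blocked — turn right 157°, forward 3.5 m, then turn left 60°, forward 1.7 m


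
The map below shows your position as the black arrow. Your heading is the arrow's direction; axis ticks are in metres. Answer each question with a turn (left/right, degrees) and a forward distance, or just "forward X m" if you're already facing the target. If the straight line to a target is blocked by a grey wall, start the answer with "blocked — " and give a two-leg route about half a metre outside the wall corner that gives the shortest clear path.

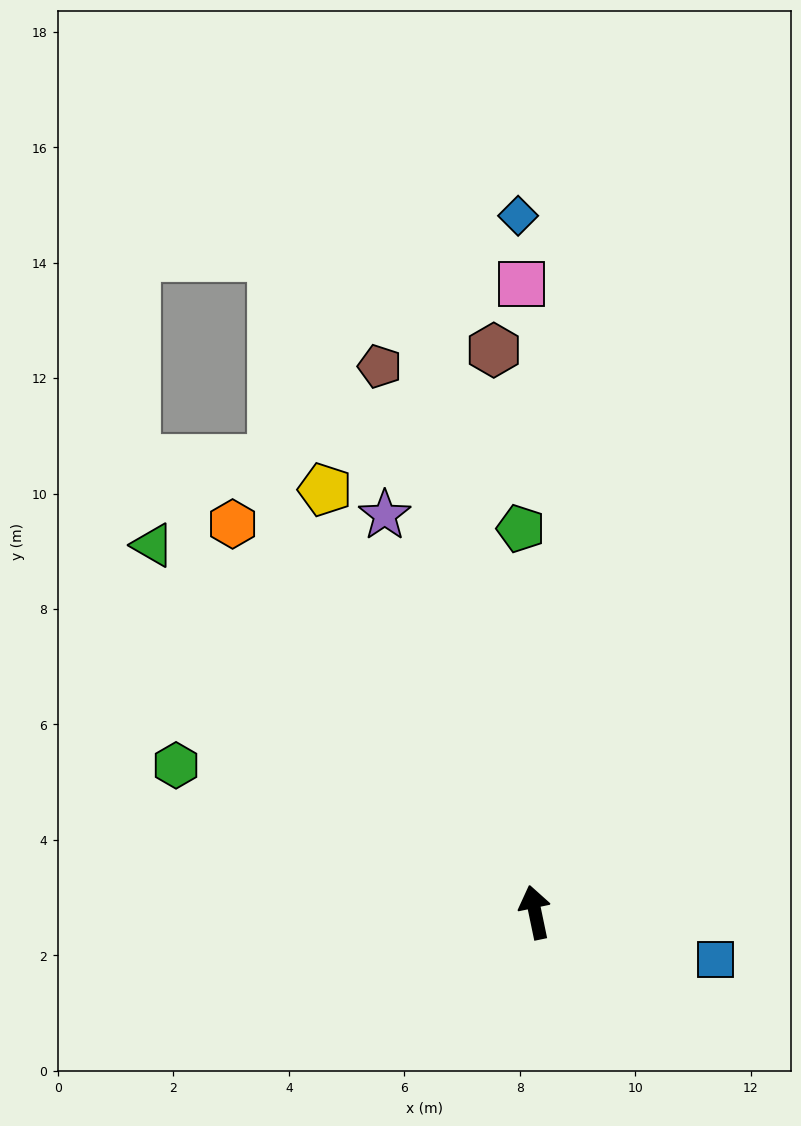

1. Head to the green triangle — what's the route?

turn left 34°, forward 9.2 m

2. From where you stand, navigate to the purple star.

turn left 9°, forward 7.4 m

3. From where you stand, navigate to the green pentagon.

turn right 10°, forward 6.7 m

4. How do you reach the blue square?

turn right 116°, forward 3.2 m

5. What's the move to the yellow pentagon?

turn left 15°, forward 8.2 m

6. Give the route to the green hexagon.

turn left 56°, forward 6.7 m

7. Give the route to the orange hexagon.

turn left 26°, forward 8.5 m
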